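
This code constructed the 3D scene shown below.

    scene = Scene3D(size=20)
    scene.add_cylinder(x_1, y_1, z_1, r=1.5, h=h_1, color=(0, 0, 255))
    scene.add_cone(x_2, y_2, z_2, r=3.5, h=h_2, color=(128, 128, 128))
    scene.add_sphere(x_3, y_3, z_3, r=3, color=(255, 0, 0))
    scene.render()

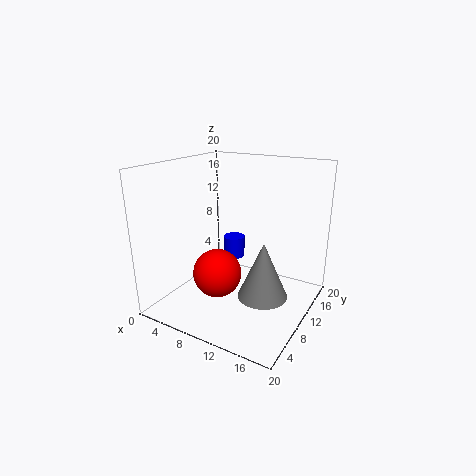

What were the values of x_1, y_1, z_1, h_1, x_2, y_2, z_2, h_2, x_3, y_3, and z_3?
x_1 = 8.5; y_1 = 11.5; z_1 = 6.5; h_1 = 3; x_2 = 14; y_2 = 10; z_2 = 2; h_2 = 8; x_3 = 10.5; y_3 = 4; z_3 = 7.5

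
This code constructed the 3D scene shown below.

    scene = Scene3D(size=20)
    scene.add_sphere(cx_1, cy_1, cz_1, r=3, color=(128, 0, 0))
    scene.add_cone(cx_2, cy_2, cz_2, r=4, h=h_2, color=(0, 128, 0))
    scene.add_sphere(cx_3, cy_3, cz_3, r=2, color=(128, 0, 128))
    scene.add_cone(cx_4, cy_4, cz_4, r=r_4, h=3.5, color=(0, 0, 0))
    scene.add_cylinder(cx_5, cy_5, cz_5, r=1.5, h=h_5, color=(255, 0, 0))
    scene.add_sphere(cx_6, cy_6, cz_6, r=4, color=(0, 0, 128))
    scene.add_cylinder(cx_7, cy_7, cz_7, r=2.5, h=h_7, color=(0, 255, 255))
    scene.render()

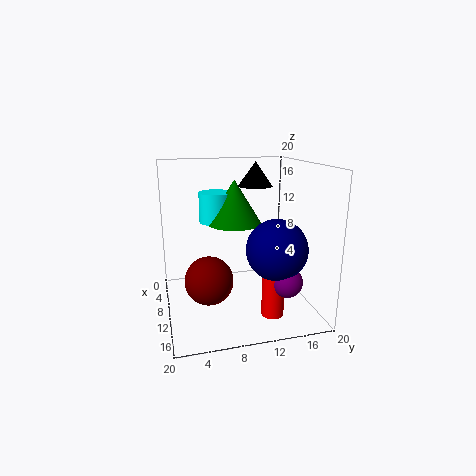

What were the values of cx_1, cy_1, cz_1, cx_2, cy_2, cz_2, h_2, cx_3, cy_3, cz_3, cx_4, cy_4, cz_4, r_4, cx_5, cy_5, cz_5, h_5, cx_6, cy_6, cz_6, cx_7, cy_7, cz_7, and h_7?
cx_1 = 15
cy_1 = 5
cz_1 = 6.5
cx_2 = 6
cy_2 = 10.5
cz_2 = 11
h_2 = 6.5
cx_3 = 16
cy_3 = 15
cz_3 = 5.5
cx_4 = 6.5
cy_4 = 13.5
cz_4 = 16.5
r_4 = 2.5
cx_5 = 15
cy_5 = 13.5
cz_5 = 0.5
h_5 = 8
cx_6 = 14.5
cy_6 = 14
cz_6 = 9.5
cx_7 = 4.5
cy_7 = 8
cz_7 = 11
h_7 = 4.5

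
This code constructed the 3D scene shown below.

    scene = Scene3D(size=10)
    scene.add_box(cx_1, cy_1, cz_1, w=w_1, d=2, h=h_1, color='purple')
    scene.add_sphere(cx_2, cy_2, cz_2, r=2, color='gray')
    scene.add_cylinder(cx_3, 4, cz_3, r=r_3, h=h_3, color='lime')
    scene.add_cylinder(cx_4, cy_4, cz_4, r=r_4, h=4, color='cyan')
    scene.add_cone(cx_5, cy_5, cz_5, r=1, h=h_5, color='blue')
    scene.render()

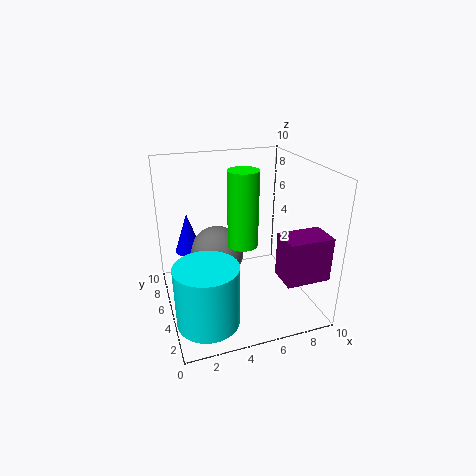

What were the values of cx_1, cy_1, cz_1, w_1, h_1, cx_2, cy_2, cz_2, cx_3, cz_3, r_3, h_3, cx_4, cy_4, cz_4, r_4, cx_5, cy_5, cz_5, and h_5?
cx_1 = 7, cy_1 = 1, cz_1 = 3, w_1 = 3, h_1 = 3, cx_2 = 4, cy_2 = 7, cz_2 = 3, cx_3 = 5, cz_3 = 5, r_3 = 1, h_3 = 5, cx_4 = 2, cy_4 = 2, cz_4 = 1, r_4 = 2, cx_5 = 2, cy_5 = 8, cz_5 = 3, h_5 = 3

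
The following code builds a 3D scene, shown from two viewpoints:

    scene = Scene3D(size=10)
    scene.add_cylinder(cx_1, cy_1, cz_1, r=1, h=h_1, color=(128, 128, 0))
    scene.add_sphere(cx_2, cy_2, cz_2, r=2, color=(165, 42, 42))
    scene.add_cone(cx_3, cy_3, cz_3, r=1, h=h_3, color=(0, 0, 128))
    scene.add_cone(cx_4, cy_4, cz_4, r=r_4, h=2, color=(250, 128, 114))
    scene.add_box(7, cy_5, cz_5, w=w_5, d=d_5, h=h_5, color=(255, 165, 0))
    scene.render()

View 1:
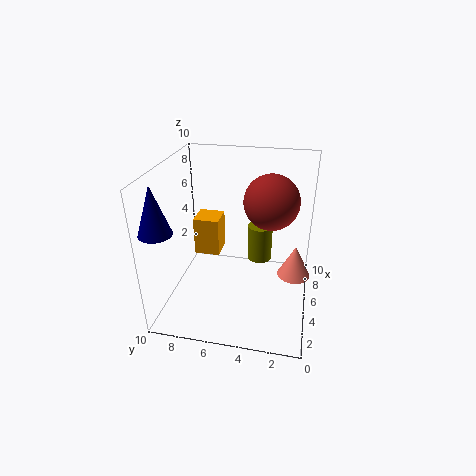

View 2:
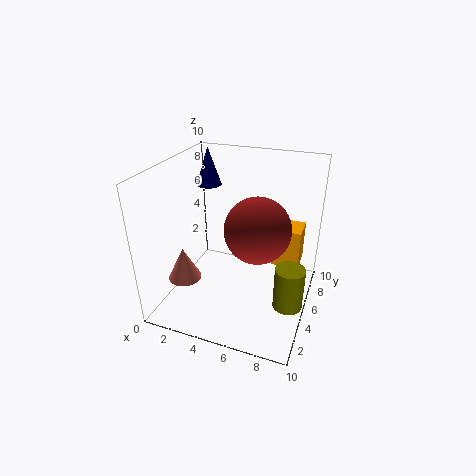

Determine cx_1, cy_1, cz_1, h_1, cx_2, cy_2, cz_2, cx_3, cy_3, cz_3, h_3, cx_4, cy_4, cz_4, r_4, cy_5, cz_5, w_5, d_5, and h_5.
cx_1 = 9
cy_1 = 4
cz_1 = 1
h_1 = 3
cx_2 = 7
cy_2 = 3
cz_2 = 7
cx_3 = 1
cy_3 = 9
cz_3 = 7
h_3 = 3
cx_4 = 3
cy_4 = 1
cz_4 = 4
r_4 = 1
cy_5 = 7
cz_5 = 2
w_5 = 2
d_5 = 2
h_5 = 3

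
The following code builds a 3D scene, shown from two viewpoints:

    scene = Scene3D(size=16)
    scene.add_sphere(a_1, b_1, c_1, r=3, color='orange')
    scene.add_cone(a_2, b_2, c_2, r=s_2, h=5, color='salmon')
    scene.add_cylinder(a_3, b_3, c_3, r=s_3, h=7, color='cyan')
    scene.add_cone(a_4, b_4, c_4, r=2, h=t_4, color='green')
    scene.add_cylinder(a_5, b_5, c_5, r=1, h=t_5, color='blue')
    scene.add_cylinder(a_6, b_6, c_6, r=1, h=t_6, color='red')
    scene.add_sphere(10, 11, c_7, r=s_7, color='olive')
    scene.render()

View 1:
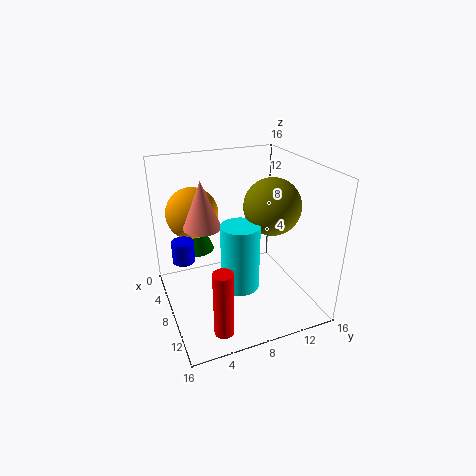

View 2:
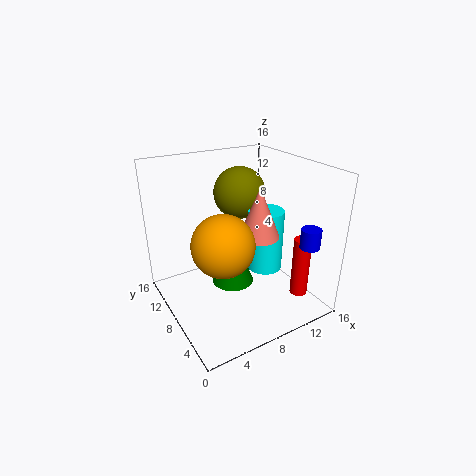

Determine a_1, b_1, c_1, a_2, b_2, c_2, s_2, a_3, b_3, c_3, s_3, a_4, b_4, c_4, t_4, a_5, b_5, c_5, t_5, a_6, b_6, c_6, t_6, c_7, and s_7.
a_1 = 4, b_1 = 4, c_1 = 10, a_2 = 8, b_2 = 4, c_2 = 10, s_2 = 2, a_3 = 11, b_3 = 7, c_3 = 4, s_3 = 2, a_4 = 5, b_4 = 4, c_4 = 6, t_4 = 5, a_5 = 12, b_5 = 1, c_5 = 9, t_5 = 2, a_6 = 14, b_6 = 4, c_6 = 1, t_6 = 7, c_7 = 12, s_7 = 3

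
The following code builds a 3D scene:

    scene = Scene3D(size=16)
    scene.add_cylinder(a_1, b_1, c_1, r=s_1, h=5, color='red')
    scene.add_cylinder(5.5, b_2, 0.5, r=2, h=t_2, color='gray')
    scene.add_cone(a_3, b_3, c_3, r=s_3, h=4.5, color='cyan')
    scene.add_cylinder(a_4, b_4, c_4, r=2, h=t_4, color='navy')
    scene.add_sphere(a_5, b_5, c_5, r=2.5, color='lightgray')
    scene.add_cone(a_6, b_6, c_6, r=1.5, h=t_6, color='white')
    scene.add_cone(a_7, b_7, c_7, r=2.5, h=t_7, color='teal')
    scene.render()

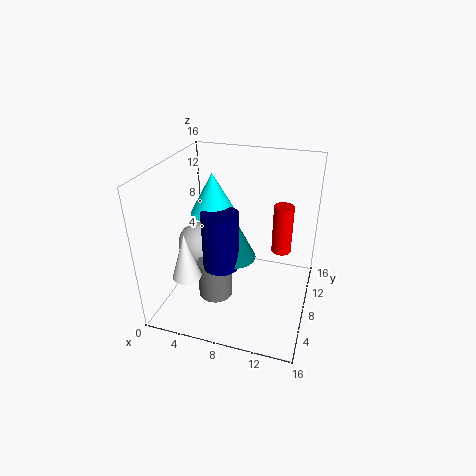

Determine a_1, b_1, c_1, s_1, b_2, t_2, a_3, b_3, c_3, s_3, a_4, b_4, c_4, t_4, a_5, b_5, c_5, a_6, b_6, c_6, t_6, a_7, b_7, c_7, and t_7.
a_1 = 13, b_1 = 7, c_1 = 8, s_1 = 1, b_2 = 7, t_2 = 4.5, a_3 = 5, b_3 = 8.5, c_3 = 10.5, s_3 = 2.5, a_4 = 6.5, b_4 = 6.5, c_4 = 5, t_4 = 6.5, a_5 = 2.5, b_5 = 9.5, c_5 = 5.5, a_6 = 4, b_6 = 3, c_6 = 5.5, t_6 = 5, a_7 = 7.5, b_7 = 8, c_7 = 5.5, t_7 = 5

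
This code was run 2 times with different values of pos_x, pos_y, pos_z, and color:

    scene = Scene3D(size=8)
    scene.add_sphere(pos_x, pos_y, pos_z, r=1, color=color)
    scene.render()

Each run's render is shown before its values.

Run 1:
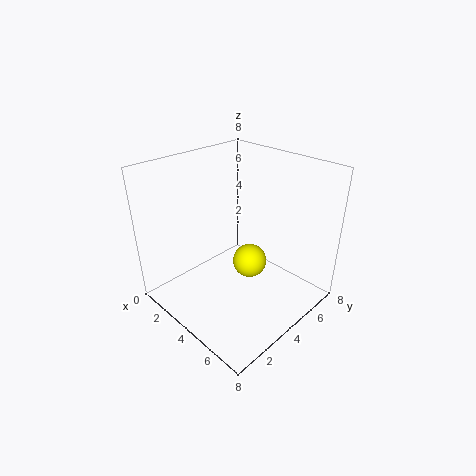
pos_x = 4; pos_y = 5; pos_z = 2; color = 'yellow'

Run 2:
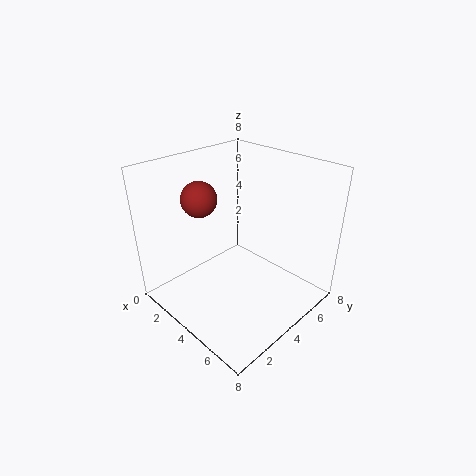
pos_x = 2; pos_y = 3; pos_z = 6; color = 'brown'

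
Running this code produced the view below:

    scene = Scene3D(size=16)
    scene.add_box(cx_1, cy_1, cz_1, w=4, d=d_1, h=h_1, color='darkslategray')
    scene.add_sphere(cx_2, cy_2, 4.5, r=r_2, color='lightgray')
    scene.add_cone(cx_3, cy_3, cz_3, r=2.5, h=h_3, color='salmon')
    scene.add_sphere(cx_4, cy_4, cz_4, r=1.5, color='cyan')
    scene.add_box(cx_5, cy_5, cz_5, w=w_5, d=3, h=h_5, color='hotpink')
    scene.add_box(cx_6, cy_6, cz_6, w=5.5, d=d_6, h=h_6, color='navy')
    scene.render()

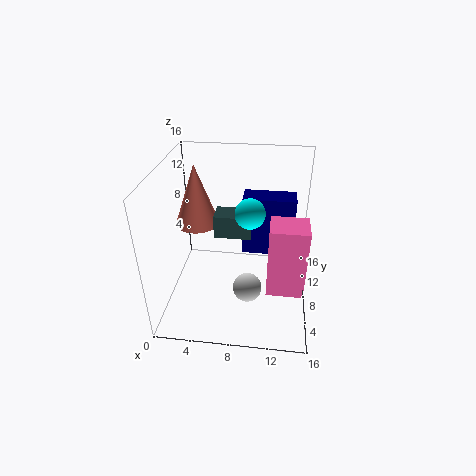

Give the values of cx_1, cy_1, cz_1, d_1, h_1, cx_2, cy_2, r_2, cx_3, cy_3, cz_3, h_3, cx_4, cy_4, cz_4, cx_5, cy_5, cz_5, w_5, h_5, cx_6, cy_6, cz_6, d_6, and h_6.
cx_1 = 5.5
cy_1 = 7
cz_1 = 8.5
d_1 = 2.5
h_1 = 2.5
cx_2 = 9.5
cy_2 = 4
r_2 = 1.5
cx_3 = 3
cy_3 = 10
cz_3 = 8.5
h_3 = 7
cx_4 = 9.5
cy_4 = 5.5
cz_4 = 12.5
cx_5 = 11.5
cy_5 = 1.5
cz_5 = 6
w_5 = 3.5
h_5 = 7
cx_6 = 8.5
cy_6 = 7.5
cz_6 = 6.5
d_6 = 2.5
h_6 = 6.5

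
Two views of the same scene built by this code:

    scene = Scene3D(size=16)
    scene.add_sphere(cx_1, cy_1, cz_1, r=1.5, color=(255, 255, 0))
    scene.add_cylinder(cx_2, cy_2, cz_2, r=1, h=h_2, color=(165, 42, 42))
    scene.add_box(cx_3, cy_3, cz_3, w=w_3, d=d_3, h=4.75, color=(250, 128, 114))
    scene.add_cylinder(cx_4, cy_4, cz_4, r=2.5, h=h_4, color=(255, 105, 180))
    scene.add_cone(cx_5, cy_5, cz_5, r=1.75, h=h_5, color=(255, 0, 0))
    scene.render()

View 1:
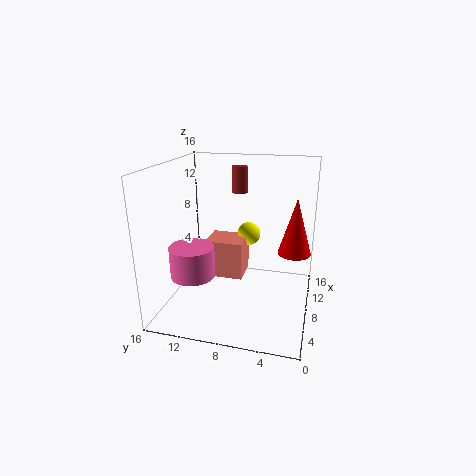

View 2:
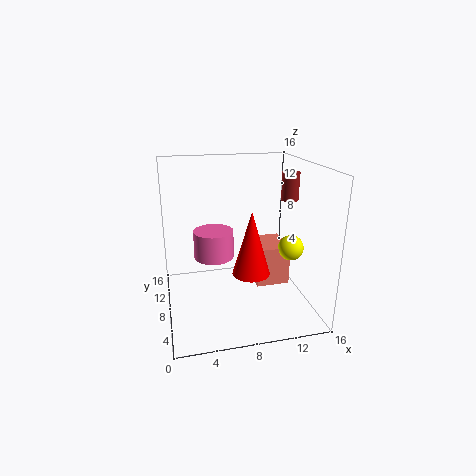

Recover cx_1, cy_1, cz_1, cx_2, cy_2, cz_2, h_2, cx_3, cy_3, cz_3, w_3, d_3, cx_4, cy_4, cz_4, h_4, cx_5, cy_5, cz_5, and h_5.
cx_1 = 14.5
cy_1 = 8.25
cz_1 = 6
cx_2 = 14.5
cy_2 = 9.5
cz_2 = 11.5
h_2 = 3.25
cx_3 = 10.5
cy_3 = 8.25
cz_3 = 1.25
w_3 = 4
d_3 = 4.75
cx_4 = 6
cy_4 = 12.75
cz_4 = 3.75
h_4 = 3.5
cx_5 = 7.75
cy_5 = 1.75
cz_5 = 7
h_5 = 6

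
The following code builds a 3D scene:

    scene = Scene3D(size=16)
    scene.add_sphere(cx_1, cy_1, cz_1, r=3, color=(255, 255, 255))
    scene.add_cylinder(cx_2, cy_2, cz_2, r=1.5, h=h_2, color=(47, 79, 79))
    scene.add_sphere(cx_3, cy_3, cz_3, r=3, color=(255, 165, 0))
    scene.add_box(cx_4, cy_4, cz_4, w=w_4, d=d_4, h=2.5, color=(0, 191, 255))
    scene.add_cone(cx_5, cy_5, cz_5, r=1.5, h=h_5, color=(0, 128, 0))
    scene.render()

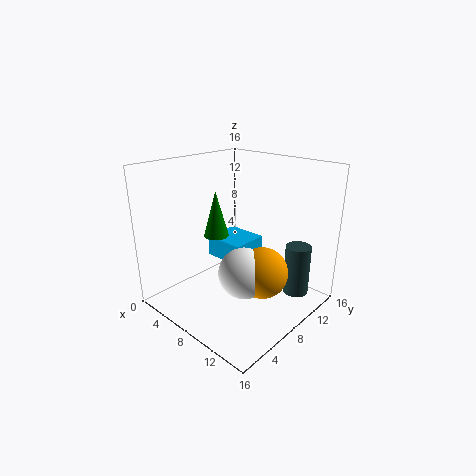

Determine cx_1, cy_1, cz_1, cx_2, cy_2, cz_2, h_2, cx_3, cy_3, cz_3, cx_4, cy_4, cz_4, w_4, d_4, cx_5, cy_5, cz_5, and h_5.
cx_1 = 8.5; cy_1 = 8.5; cz_1 = 3.5; cx_2 = 12.5; cy_2 = 13.5; cz_2 = 0.5; h_2 = 6; cx_3 = 10; cy_3 = 10; cz_3 = 3.5; cx_4 = 2.5; cy_4 = 8.5; cz_4 = 4; w_4 = 5; d_4 = 4.5; cx_5 = 4; cy_5 = 8.5; cz_5 = 7; h_5 = 5.5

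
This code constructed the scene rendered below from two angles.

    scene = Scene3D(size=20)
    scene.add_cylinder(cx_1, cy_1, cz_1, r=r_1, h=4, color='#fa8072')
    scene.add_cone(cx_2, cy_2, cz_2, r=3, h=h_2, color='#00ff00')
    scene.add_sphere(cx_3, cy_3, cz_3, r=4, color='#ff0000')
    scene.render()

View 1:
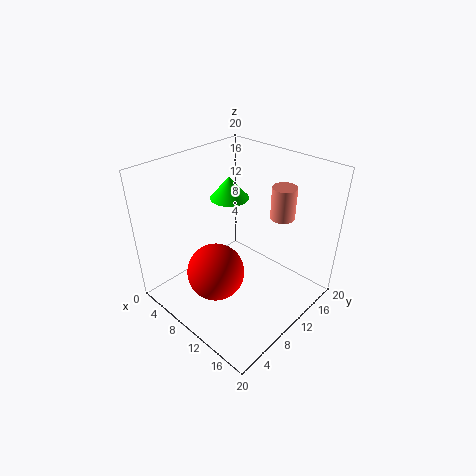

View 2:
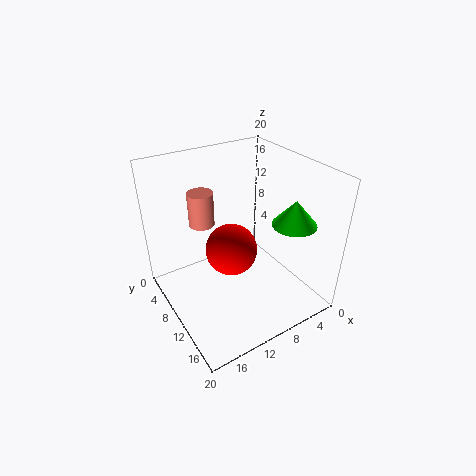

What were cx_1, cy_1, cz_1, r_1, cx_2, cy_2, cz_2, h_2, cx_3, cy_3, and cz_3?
cx_1 = 16
cy_1 = 11.5
cz_1 = 15
r_1 = 1.5
cx_2 = 4
cy_2 = 14.5
cz_2 = 12.5
h_2 = 3.5
cx_3 = 9
cy_3 = 6.5
cz_3 = 5.5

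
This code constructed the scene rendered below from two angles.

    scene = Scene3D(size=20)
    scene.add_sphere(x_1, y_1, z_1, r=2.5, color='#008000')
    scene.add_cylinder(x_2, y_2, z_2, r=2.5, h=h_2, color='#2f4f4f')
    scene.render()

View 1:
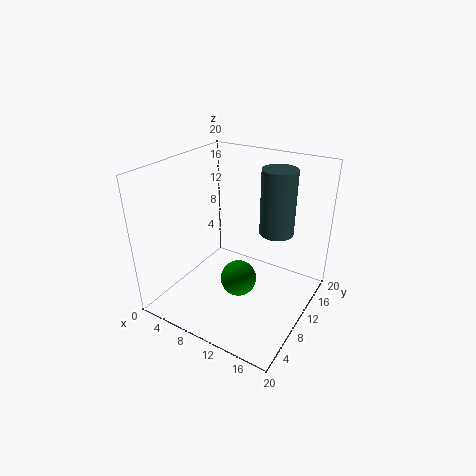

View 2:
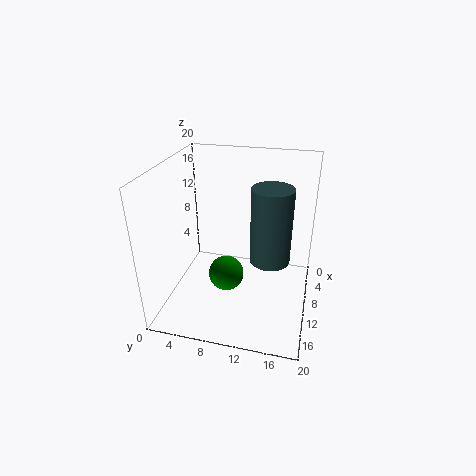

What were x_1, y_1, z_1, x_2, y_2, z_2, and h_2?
x_1 = 11
y_1 = 8.5
z_1 = 4.5
x_2 = 13.5
y_2 = 15
z_2 = 9.5
h_2 = 9.5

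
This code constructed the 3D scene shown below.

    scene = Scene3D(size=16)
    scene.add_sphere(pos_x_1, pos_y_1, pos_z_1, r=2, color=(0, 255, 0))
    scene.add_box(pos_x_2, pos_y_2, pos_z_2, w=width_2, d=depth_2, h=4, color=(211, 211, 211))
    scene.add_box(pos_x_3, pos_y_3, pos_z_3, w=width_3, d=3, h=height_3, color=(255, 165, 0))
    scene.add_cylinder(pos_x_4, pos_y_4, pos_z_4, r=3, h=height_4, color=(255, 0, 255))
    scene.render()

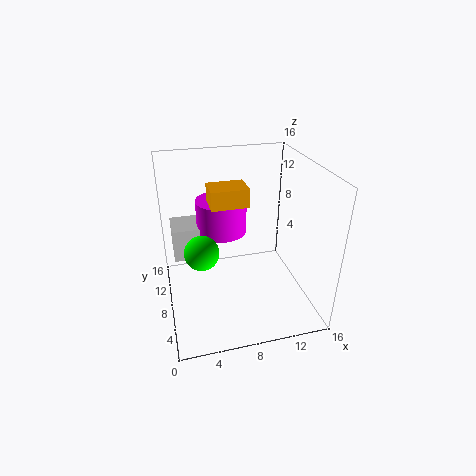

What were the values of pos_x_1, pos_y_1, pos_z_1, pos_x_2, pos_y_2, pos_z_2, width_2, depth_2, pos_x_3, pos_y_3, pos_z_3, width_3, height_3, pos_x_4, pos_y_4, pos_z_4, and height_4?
pos_x_1 = 4, pos_y_1 = 9, pos_z_1 = 6, pos_x_2 = 1, pos_y_2 = 11, pos_z_2 = 4, width_2 = 4, depth_2 = 4, pos_x_3 = 5, pos_y_3 = 7, pos_z_3 = 12, width_3 = 4, height_3 = 2, pos_x_4 = 7, pos_y_4 = 12, pos_z_4 = 7, height_4 = 4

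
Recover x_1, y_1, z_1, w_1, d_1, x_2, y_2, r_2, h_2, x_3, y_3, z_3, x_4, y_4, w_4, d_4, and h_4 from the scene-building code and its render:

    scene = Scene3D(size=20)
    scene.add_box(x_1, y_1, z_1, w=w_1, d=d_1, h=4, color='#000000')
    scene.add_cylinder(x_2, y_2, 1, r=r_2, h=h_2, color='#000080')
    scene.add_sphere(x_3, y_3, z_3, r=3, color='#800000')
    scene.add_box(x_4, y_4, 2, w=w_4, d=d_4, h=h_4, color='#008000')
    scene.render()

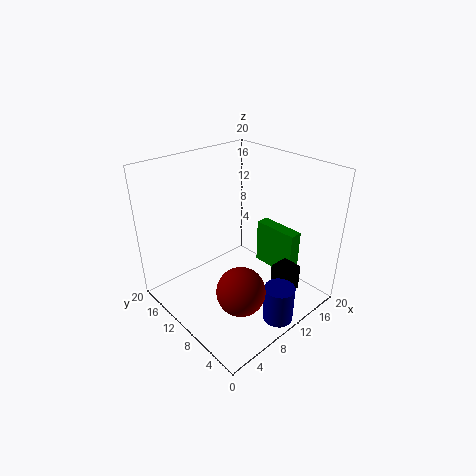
x_1 = 14
y_1 = 4
z_1 = 1
w_1 = 3
d_1 = 3
x_2 = 10
y_2 = 2
r_2 = 2
h_2 = 5
x_3 = 5
y_3 = 4
z_3 = 7
x_4 = 17
y_4 = 6
w_4 = 2
d_4 = 7
h_4 = 7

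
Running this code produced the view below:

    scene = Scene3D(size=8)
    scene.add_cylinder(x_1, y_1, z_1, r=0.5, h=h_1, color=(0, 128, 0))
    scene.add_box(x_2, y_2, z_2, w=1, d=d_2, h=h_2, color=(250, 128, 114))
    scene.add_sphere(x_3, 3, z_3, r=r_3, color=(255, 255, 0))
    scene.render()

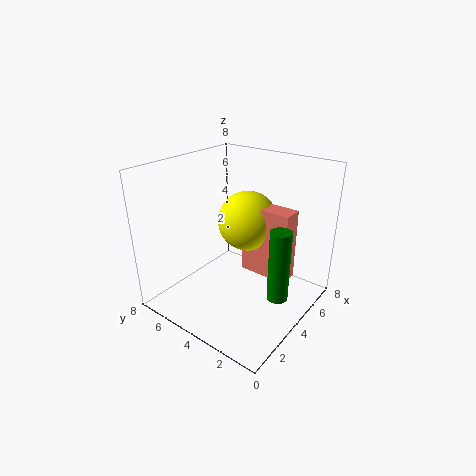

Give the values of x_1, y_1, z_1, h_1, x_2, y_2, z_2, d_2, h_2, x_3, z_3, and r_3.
x_1 = 2.5; y_1 = 0.5; z_1 = 2.5; h_1 = 3.5; x_2 = 3; y_2 = 0.5; z_2 = 3; d_2 = 2.5; h_2 = 3.5; x_3 = 3.5; z_3 = 5.5; r_3 = 1.5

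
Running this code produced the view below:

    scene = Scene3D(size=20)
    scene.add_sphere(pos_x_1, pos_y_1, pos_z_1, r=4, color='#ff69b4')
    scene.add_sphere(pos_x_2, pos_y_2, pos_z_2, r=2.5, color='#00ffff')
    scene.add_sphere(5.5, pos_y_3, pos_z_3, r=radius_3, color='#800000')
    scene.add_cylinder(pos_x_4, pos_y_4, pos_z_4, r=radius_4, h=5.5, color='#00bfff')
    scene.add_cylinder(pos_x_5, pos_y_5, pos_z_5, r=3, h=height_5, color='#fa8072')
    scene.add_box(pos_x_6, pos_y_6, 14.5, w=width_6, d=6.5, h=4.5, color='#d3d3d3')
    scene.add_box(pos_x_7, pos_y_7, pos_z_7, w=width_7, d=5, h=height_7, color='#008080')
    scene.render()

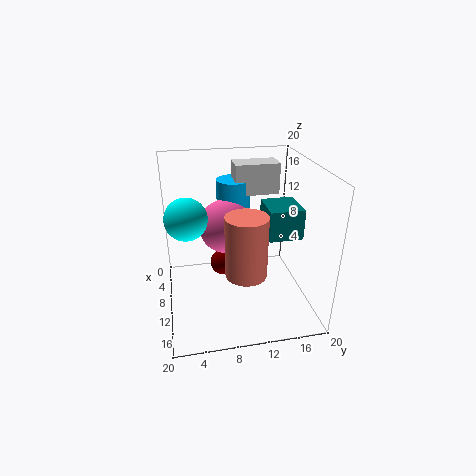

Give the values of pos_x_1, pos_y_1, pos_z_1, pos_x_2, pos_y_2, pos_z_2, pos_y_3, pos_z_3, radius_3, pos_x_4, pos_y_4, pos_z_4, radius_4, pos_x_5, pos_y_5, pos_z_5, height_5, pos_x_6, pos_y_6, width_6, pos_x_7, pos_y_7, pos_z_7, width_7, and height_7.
pos_x_1 = 6
pos_y_1 = 9
pos_z_1 = 10
pos_x_2 = 14.5
pos_y_2 = 3
pos_z_2 = 15.5
pos_y_3 = 8.5
pos_z_3 = 3.5
radius_3 = 2
pos_x_4 = 4
pos_y_4 = 10.5
pos_z_4 = 11
radius_4 = 2.5
pos_x_5 = 11
pos_y_5 = 11
pos_z_5 = 4.5
height_5 = 9
pos_x_6 = 2.5
pos_y_6 = 10.5
width_6 = 3.5
pos_x_7 = 5
pos_y_7 = 14.5
pos_z_7 = 9
width_7 = 5.5
height_7 = 4.5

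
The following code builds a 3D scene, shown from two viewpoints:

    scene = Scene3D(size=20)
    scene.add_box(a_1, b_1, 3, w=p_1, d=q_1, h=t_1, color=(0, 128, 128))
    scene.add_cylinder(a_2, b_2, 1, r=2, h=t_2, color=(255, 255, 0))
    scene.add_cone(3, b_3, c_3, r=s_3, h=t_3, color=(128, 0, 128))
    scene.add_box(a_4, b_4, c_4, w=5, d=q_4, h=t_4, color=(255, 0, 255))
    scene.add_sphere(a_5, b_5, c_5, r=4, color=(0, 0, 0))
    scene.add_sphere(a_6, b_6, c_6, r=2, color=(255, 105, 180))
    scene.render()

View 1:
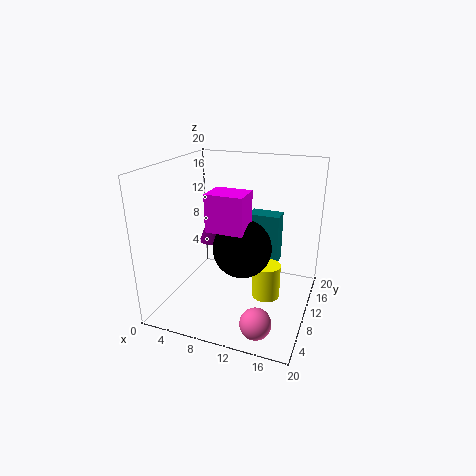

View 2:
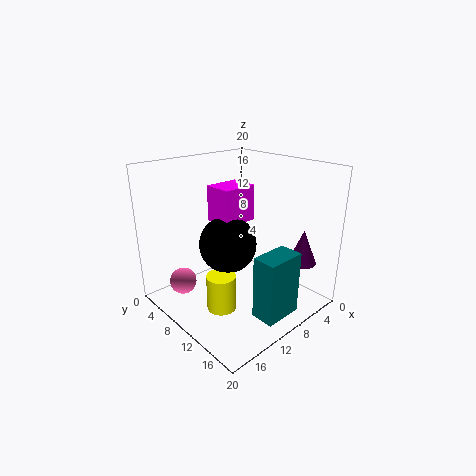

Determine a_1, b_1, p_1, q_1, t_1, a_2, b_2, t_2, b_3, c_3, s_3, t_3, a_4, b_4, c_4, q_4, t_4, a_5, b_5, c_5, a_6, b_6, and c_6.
a_1 = 9; b_1 = 17; p_1 = 5; q_1 = 3; t_1 = 8; a_2 = 14; b_2 = 11; t_2 = 5; b_3 = 16; c_3 = 6; s_3 = 2; t_3 = 5; a_4 = 7; b_4 = 6; c_4 = 12; q_4 = 4; t_4 = 5; a_5 = 11; b_5 = 9; c_5 = 9; a_6 = 15; b_6 = 3; c_6 = 2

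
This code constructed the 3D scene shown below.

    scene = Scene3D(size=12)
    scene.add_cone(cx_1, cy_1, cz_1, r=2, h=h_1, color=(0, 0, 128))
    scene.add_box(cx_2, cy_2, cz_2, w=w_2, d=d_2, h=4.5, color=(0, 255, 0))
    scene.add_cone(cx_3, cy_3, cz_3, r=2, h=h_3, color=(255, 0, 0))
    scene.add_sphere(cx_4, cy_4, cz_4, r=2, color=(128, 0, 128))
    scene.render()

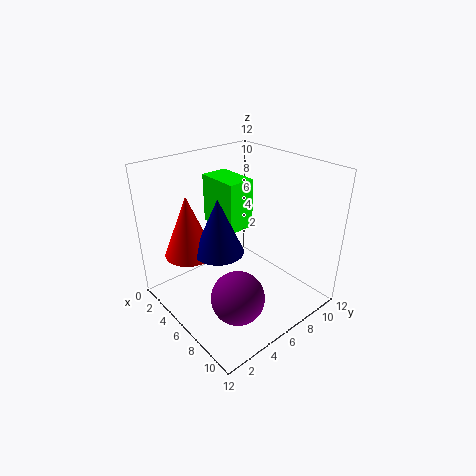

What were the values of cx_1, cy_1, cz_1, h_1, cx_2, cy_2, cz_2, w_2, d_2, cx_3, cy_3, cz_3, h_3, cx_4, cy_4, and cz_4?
cx_1 = 6
cy_1 = 4
cz_1 = 5.5
h_1 = 4.5
cx_2 = 0.5
cy_2 = 6.5
cz_2 = 5.5
w_2 = 4
d_2 = 2.5
cx_3 = 4
cy_3 = 2.5
cz_3 = 5
h_3 = 5
cx_4 = 9.5
cy_4 = 3
cz_4 = 3.5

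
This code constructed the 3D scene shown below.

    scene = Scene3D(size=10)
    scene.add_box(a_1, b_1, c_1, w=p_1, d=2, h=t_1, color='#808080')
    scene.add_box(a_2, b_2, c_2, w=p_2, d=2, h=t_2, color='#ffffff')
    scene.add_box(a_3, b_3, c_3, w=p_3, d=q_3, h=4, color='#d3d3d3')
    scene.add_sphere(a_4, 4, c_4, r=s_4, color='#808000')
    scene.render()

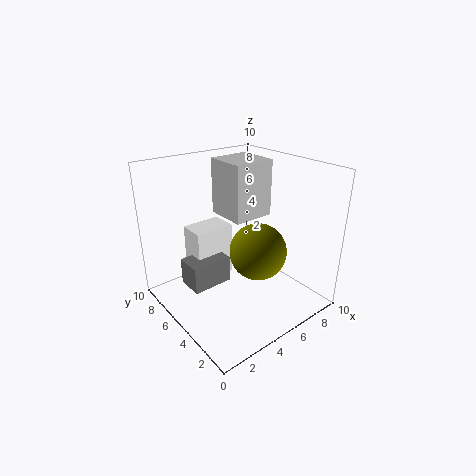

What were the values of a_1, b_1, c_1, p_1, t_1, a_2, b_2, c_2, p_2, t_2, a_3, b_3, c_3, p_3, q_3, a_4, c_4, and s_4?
a_1 = 2, b_1 = 6, c_1 = 1, p_1 = 3, t_1 = 2, a_2 = 3, b_2 = 7, c_2 = 1, p_2 = 3, t_2 = 4, a_3 = 5, b_3 = 5, c_3 = 6, p_3 = 3, q_3 = 3, a_4 = 6, c_4 = 4, s_4 = 2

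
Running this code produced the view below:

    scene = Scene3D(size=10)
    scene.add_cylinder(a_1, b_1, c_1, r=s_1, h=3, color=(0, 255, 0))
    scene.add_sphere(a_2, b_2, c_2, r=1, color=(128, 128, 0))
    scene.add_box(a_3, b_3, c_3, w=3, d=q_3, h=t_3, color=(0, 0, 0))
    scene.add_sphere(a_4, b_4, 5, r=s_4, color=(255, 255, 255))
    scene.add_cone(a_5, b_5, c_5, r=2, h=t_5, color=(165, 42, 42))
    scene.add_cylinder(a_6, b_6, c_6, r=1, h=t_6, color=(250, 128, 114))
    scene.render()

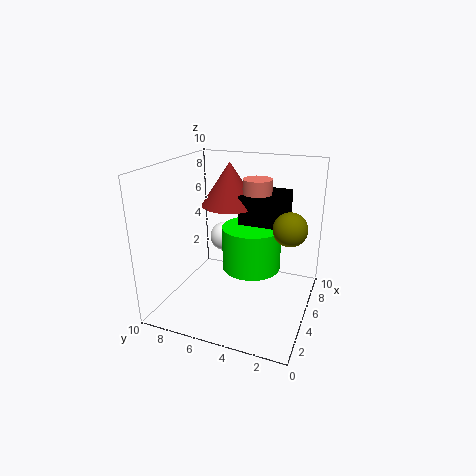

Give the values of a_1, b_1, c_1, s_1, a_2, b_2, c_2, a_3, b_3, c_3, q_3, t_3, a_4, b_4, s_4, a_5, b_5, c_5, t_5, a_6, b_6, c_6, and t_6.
a_1 = 5
b_1 = 4
c_1 = 3
s_1 = 2
a_2 = 3
b_2 = 1
c_2 = 7
a_3 = 5
b_3 = 2
c_3 = 6
q_3 = 3
t_3 = 2
a_4 = 5
b_4 = 6
s_4 = 1
a_5 = 6
b_5 = 6
c_5 = 7
t_5 = 3
a_6 = 6
b_6 = 4
c_6 = 6
t_6 = 3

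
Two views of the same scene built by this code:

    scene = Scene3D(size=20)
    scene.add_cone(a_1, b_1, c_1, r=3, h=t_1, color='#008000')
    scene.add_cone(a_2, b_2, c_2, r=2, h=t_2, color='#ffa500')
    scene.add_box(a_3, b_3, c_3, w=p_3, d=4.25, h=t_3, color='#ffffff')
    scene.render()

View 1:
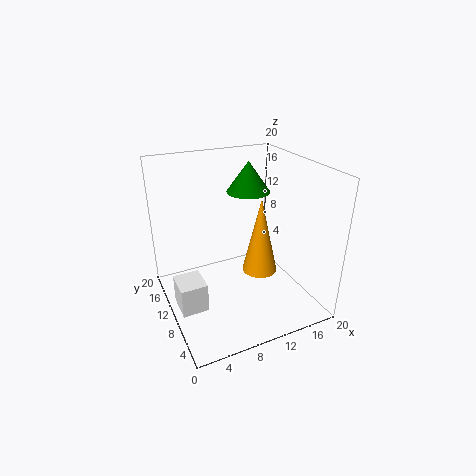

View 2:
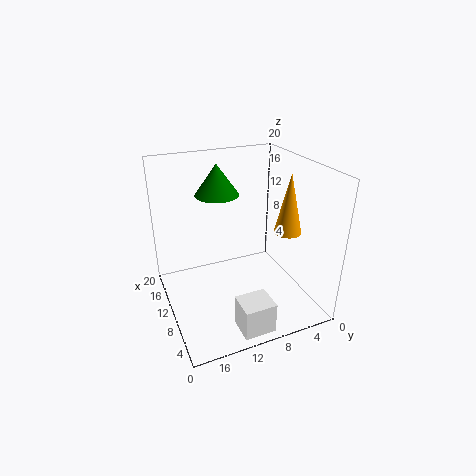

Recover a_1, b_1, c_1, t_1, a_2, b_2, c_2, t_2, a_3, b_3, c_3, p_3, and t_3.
a_1 = 12.5, b_1 = 12, c_1 = 15.75, t_1 = 4.25, a_2 = 9.25, b_2 = 2.5, c_2 = 9.75, t_2 = 8.75, a_3 = 1, b_3 = 8.5, c_3 = 0.25, p_3 = 3.75, t_3 = 4.25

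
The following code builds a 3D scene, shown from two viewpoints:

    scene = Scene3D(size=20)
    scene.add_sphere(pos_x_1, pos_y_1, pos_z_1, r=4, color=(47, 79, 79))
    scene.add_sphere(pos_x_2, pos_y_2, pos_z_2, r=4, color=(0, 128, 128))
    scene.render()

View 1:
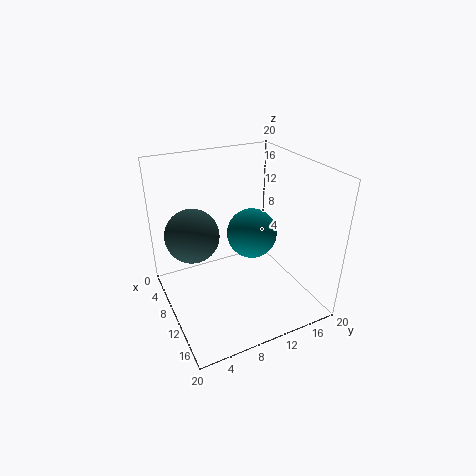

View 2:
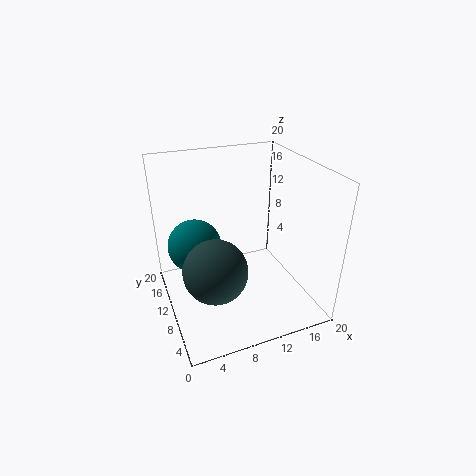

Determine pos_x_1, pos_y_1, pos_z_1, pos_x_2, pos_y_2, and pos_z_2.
pos_x_1 = 5, pos_y_1 = 5, pos_z_1 = 9, pos_x_2 = 5, pos_y_2 = 15, pos_z_2 = 7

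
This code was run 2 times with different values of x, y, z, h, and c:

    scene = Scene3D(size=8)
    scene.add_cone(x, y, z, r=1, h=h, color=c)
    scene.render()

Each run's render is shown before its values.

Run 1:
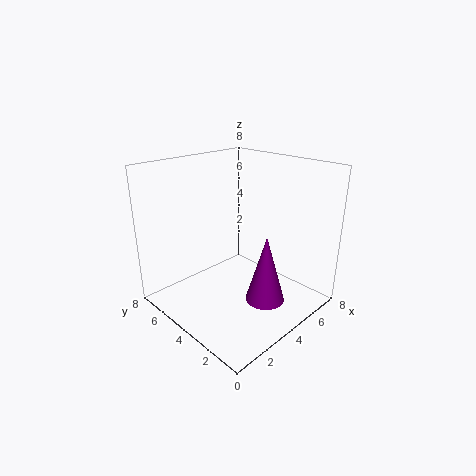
x = 3.5; y = 1.5; z = 1.5; h = 3.5; c = 'purple'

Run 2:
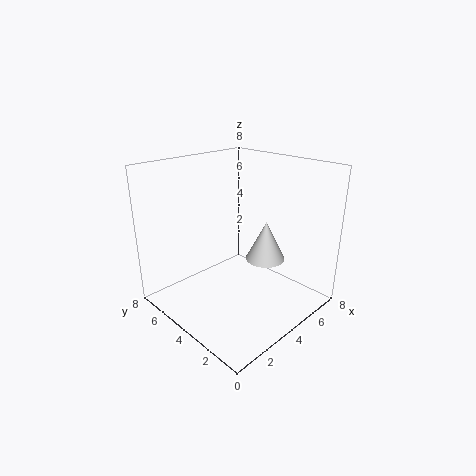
x = 4; y = 2; z = 3.5; h = 2; c = 'lightgray'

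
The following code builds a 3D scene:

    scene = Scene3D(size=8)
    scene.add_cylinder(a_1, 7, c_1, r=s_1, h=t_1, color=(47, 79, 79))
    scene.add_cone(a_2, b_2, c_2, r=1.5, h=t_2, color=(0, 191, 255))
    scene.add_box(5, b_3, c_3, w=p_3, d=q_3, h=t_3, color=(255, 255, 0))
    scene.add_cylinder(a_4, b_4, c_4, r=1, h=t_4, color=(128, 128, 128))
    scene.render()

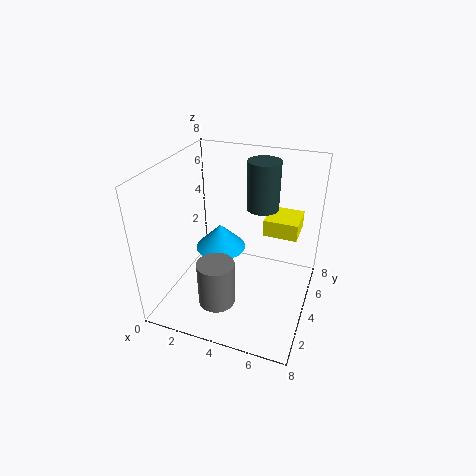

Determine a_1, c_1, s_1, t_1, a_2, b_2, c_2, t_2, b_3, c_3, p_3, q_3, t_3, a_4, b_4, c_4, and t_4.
a_1 = 4.5, c_1 = 4.5, s_1 = 1, t_1 = 3, a_2 = 2.5, b_2 = 5, c_2 = 2.5, t_2 = 1.5, b_3 = 5.5, c_3 = 3.5, p_3 = 2, q_3 = 2, t_3 = 1, a_4 = 3.5, b_4 = 2, c_4 = 1, t_4 = 2.5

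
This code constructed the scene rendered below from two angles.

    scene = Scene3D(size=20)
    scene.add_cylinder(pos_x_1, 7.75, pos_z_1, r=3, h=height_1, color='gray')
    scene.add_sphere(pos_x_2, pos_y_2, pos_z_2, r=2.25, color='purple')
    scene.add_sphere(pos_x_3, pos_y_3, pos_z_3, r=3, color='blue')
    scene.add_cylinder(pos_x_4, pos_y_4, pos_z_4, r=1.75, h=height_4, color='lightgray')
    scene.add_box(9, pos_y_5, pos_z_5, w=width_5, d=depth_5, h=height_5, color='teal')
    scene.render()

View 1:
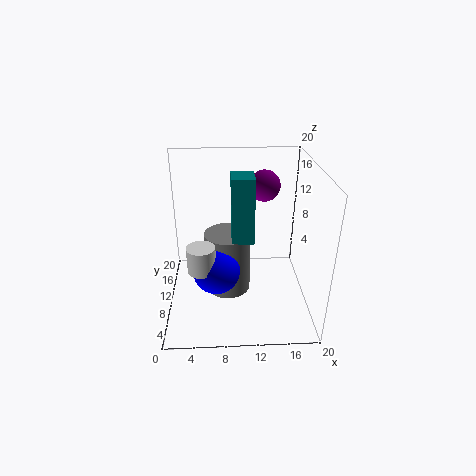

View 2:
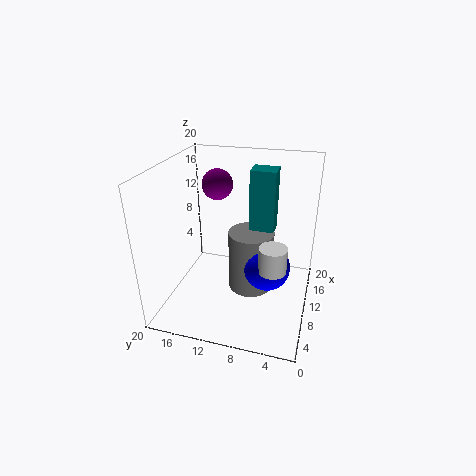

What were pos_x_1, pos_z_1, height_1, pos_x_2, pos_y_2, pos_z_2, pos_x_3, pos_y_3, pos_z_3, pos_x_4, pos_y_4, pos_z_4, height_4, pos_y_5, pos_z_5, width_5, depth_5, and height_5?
pos_x_1 = 8.5
pos_z_1 = 3.75
height_1 = 8.25
pos_x_2 = 14
pos_y_2 = 14.25
pos_z_2 = 16
pos_x_3 = 7
pos_y_3 = 5.25
pos_z_3 = 8
pos_x_4 = 5.25
pos_y_4 = 4.25
pos_z_4 = 8.75
height_4 = 3.25
pos_y_5 = 5
pos_z_5 = 11.75
width_5 = 2.75
depth_5 = 3.25
height_5 = 8.25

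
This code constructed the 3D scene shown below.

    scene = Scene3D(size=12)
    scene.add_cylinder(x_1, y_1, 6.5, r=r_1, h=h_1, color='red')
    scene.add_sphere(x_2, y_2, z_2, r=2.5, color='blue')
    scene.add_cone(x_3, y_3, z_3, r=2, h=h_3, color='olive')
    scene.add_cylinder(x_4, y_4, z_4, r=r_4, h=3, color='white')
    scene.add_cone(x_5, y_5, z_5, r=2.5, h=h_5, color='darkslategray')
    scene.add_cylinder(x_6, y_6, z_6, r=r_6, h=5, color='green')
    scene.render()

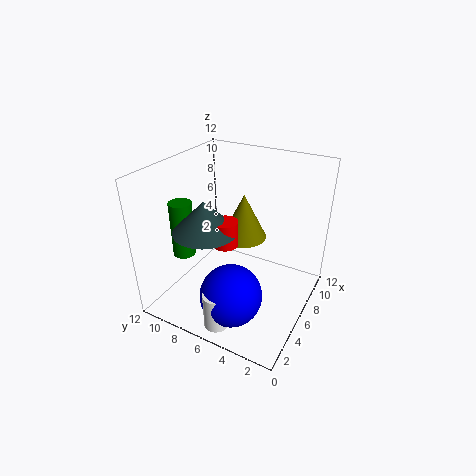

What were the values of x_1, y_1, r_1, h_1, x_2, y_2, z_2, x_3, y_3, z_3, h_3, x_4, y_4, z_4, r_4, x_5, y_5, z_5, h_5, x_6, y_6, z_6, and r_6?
x_1 = 4; y_1 = 6; r_1 = 1; h_1 = 2; x_2 = 3; y_2 = 5; z_2 = 2.5; x_3 = 8; y_3 = 6.5; z_3 = 5; h_3 = 4; x_4 = 1.5; y_4 = 5.5; z_4 = 0.5; r_4 = 1; x_5 = 3.5; y_5 = 7.5; z_5 = 7.5; h_5 = 2.5; x_6 = 5; y_6 = 11; z_6 = 3.5; r_6 = 1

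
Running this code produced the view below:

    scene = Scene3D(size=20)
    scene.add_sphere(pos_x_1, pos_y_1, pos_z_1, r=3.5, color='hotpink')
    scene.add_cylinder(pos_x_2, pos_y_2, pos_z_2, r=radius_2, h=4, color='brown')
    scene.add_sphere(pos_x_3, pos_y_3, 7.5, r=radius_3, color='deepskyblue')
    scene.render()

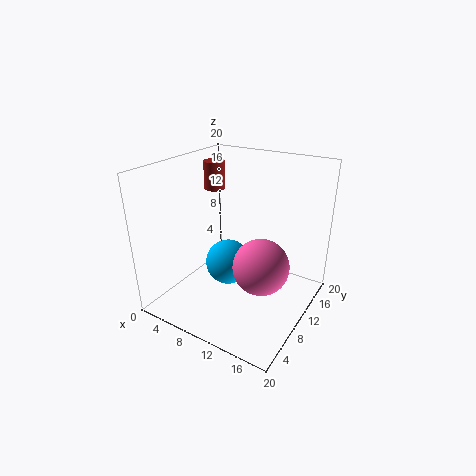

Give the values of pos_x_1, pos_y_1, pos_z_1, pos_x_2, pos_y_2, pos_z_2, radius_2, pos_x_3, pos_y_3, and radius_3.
pos_x_1 = 15.5; pos_y_1 = 6.5; pos_z_1 = 9; pos_x_2 = 4.5; pos_y_2 = 12.5; pos_z_2 = 15.5; radius_2 = 1.5; pos_x_3 = 10; pos_y_3 = 7.5; radius_3 = 3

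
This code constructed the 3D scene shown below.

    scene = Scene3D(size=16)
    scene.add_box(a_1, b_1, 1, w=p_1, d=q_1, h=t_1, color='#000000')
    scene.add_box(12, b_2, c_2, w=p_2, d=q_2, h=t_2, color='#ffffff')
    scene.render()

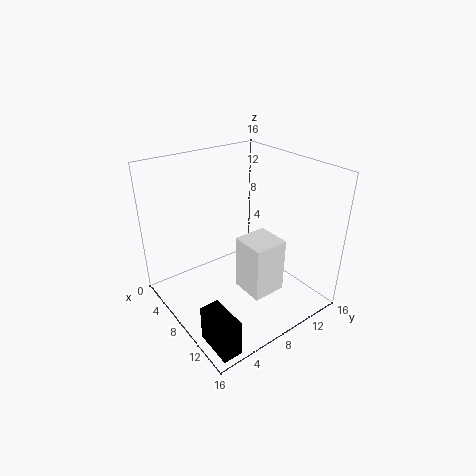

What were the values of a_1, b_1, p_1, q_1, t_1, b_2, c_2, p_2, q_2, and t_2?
a_1 = 12; b_1 = 0.5; p_1 = 4; q_1 = 2; t_1 = 3.75; b_2 = 4.75; c_2 = 5.75; p_2 = 3.25; q_2 = 3.25; t_2 = 5.25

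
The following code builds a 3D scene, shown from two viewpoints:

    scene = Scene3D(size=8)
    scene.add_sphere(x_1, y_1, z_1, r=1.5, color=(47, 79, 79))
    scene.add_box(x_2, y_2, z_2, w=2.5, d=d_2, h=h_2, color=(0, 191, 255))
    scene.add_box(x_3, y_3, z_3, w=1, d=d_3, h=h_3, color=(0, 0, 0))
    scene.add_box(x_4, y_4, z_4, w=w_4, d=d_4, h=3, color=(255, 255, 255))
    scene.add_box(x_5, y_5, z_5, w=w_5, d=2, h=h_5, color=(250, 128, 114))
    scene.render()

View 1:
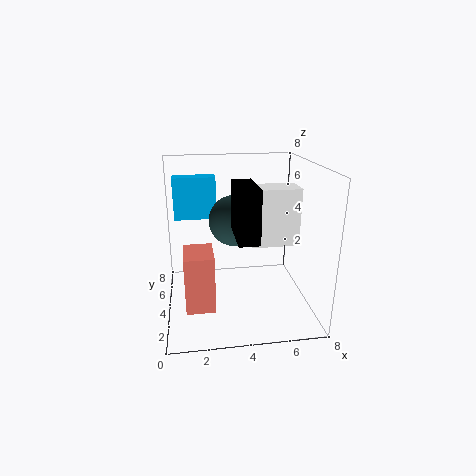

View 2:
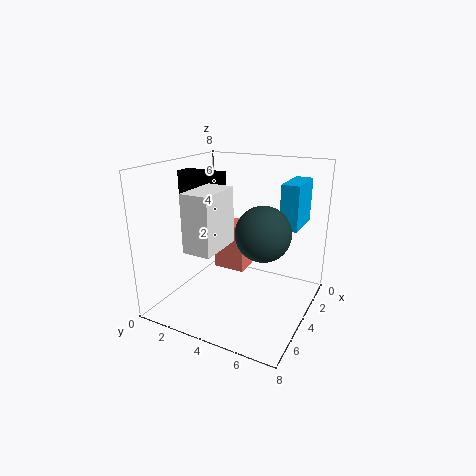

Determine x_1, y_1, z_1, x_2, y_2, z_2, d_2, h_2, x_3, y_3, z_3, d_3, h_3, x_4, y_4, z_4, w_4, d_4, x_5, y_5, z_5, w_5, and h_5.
x_1 = 4
y_1 = 5.5
z_1 = 4.5
x_2 = 0.5
y_2 = 6
z_2 = 4.5
d_2 = 1
h_2 = 2.5
x_3 = 3.5
y_3 = 0.5
z_3 = 5
d_3 = 2.5
h_3 = 2.5
x_4 = 4.5
y_4 = 2.5
z_4 = 4
w_4 = 2.5
d_4 = 1.5
x_5 = 1
y_5 = 1.5
z_5 = 1
w_5 = 1.5
h_5 = 3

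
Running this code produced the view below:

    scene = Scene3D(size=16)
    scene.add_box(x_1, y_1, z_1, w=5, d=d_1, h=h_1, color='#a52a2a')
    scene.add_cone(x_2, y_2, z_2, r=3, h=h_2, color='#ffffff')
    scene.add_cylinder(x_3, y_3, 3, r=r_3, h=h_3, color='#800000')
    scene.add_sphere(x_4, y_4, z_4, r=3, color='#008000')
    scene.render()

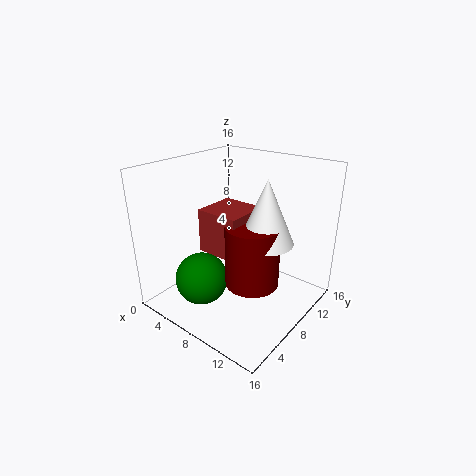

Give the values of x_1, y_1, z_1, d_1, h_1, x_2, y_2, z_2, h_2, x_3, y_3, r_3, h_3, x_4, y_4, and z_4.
x_1 = 4, y_1 = 6, z_1 = 6, d_1 = 5, h_1 = 5, x_2 = 11, y_2 = 9, z_2 = 8, h_2 = 7, x_3 = 10, y_3 = 8, r_3 = 3, h_3 = 7, x_4 = 5, y_4 = 5, z_4 = 3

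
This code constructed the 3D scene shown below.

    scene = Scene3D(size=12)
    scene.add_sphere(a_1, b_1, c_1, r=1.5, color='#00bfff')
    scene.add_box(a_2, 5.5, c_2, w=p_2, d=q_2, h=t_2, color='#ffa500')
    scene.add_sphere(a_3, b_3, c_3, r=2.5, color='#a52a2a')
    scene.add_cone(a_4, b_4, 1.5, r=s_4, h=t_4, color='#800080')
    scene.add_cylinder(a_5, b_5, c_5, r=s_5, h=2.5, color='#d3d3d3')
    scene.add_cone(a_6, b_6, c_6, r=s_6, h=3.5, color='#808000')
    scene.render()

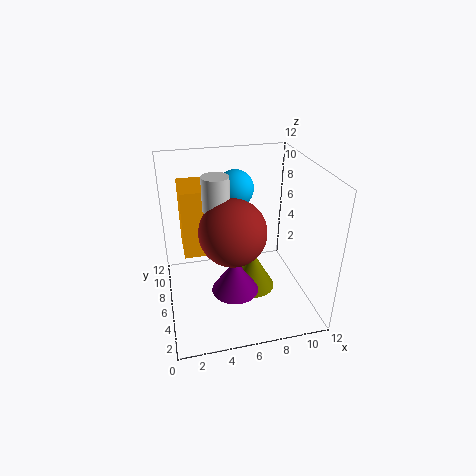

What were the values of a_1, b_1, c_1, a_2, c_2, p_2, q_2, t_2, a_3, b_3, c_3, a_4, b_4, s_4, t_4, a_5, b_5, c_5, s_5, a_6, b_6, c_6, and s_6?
a_1 = 6, b_1 = 7, c_1 = 10, a_2 = 1.5, c_2 = 5, p_2 = 2, q_2 = 3.5, t_2 = 5.5, a_3 = 5, b_3 = 3.5, c_3 = 8, a_4 = 5.5, b_4 = 5, s_4 = 2, t_4 = 3, a_5 = 4, b_5 = 4.5, c_5 = 9.5, s_5 = 1, a_6 = 7.5, b_6 = 6.5, c_6 = 0.5, s_6 = 2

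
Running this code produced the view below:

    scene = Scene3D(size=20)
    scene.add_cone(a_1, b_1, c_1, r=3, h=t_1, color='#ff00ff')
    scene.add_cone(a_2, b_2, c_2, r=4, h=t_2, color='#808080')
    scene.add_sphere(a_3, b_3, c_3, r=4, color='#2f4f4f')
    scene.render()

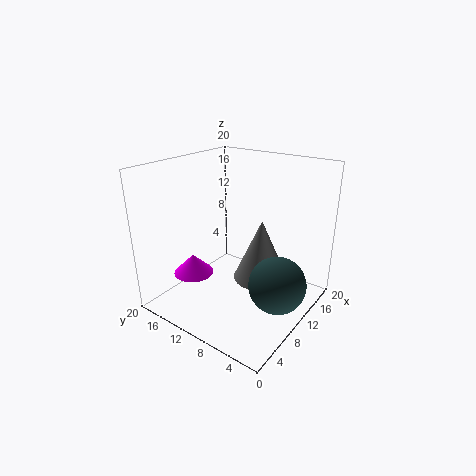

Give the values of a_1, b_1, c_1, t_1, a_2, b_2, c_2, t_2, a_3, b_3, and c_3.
a_1 = 8
b_1 = 17
c_1 = 3
t_1 = 3
a_2 = 13
b_2 = 8
c_2 = 3
t_2 = 9
a_3 = 11
b_3 = 4
c_3 = 4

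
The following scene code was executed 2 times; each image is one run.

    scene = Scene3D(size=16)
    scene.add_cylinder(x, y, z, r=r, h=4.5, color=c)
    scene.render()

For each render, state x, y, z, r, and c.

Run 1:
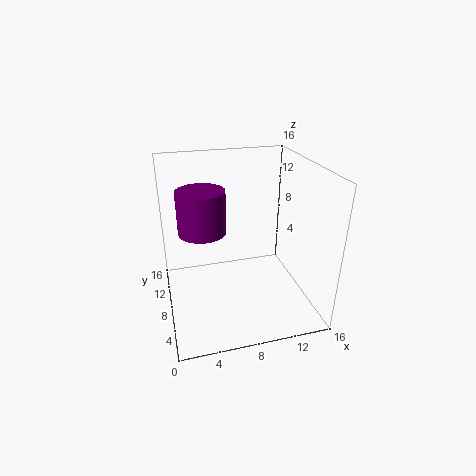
x = 4; y = 7.5; z = 9.5; r = 2.5; c = 'purple'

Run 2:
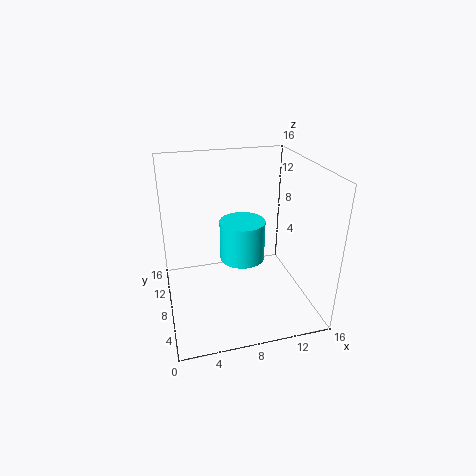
x = 8.5; y = 8; z = 5.5; r = 2.5; c = 'cyan'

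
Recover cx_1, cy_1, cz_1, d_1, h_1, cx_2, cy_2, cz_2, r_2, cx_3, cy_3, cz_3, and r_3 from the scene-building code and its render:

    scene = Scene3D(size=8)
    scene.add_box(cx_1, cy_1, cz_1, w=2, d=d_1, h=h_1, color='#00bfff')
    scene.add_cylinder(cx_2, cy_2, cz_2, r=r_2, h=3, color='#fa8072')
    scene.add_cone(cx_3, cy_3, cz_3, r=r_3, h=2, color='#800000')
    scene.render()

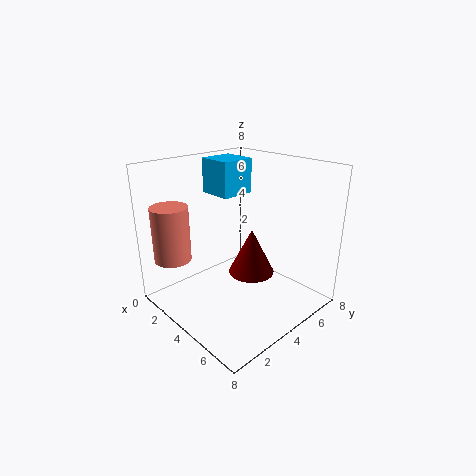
cx_1 = 1, cy_1 = 4, cz_1 = 6, d_1 = 2, h_1 = 2, cx_2 = 2, cy_2 = 1, cz_2 = 3, r_2 = 1, cx_3 = 7, cy_3 = 2, cz_3 = 4, r_3 = 1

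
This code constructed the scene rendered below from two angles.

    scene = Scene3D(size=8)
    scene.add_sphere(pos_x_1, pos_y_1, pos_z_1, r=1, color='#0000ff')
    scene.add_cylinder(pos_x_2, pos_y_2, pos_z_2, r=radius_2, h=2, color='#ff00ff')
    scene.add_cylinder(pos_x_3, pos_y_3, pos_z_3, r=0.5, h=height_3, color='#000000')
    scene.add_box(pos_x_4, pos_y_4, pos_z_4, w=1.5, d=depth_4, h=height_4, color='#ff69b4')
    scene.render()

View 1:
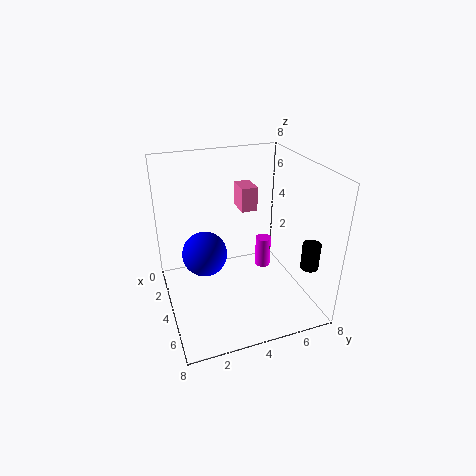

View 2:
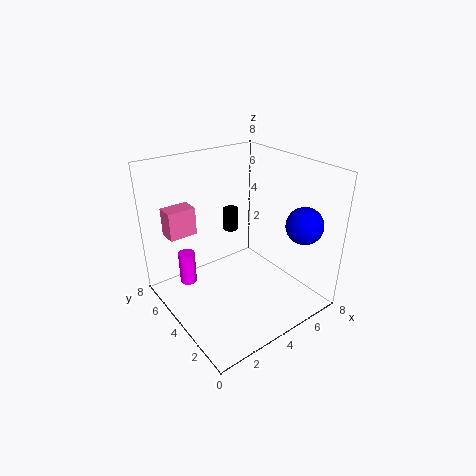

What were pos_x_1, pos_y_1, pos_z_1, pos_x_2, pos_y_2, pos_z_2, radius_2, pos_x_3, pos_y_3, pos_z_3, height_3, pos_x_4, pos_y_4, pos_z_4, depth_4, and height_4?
pos_x_1 = 6.5; pos_y_1 = 1.5; pos_z_1 = 5; pos_x_2 = 2; pos_y_2 = 6.5; pos_z_2 = 0.5; radius_2 = 0.5; pos_x_3 = 6; pos_y_3 = 7.5; pos_z_3 = 2.5; height_3 = 1.5; pos_x_4 = 0.5; pos_y_4 = 5; pos_z_4 = 4.5; depth_4 = 1; height_4 = 1.5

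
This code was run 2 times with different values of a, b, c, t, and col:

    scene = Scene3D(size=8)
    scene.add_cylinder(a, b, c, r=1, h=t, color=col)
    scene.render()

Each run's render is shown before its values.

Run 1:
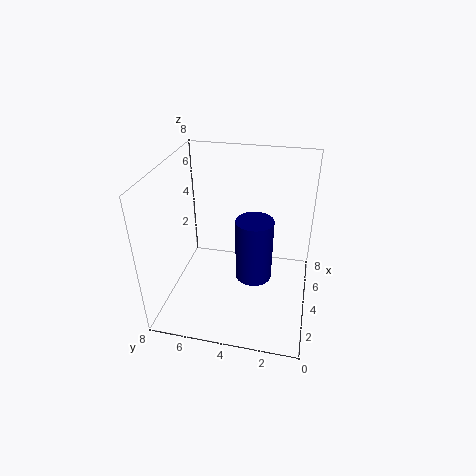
a = 3.5
b = 3
c = 2
t = 3.5
col = 'navy'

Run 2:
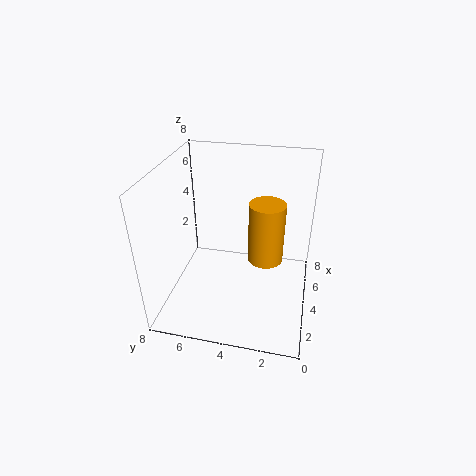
a = 4.5
b = 2.5
c = 2.5
t = 3.5
col = 'orange'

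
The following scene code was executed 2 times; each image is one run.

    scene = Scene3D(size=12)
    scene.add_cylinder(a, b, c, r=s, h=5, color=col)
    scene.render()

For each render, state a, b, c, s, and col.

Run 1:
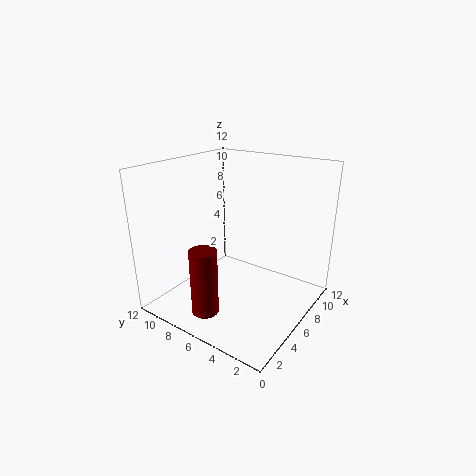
a = 1, b = 5.5, c = 2, s = 1, col = 'maroon'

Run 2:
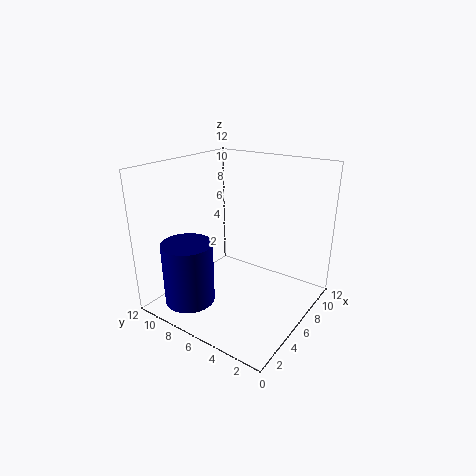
a = 2, b = 8, c = 1.5, s = 2, col = 'navy'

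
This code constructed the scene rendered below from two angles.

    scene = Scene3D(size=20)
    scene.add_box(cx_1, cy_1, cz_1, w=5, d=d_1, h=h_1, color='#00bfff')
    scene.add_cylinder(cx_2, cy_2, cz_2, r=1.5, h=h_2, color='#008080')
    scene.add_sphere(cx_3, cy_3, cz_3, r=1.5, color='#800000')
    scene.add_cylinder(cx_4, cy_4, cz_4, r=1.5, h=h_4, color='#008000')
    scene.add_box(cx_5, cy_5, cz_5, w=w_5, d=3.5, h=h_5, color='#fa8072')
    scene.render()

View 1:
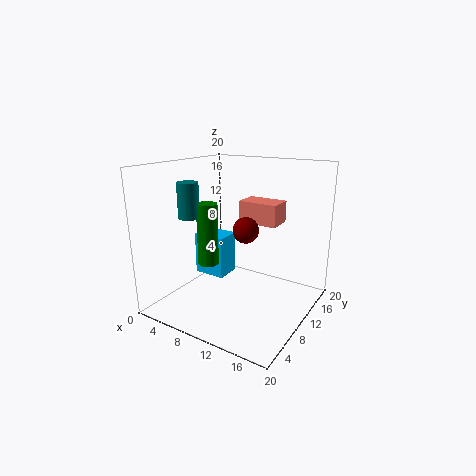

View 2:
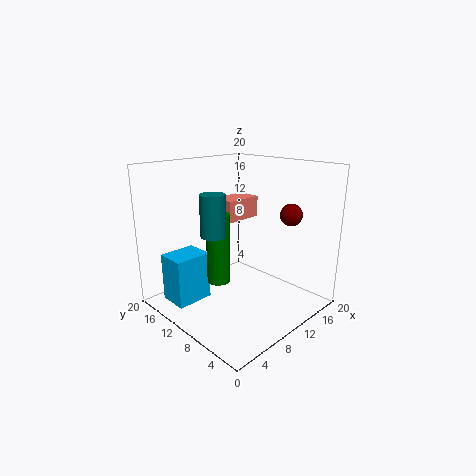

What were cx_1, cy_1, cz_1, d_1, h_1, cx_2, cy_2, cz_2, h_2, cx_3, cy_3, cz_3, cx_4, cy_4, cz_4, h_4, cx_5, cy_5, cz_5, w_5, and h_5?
cx_1 = 1; cy_1 = 11.5; cz_1 = 2; d_1 = 4; h_1 = 6.5; cx_2 = 3.5; cy_2 = 7.5; cz_2 = 12.5; h_2 = 5; cx_3 = 14.5; cy_3 = 4.5; cz_3 = 13.5; cx_4 = 5.5; cy_4 = 9; cz_4 = 5.5; h_4 = 9; cx_5 = 9.5; cy_5 = 11; cz_5 = 12; w_5 = 5.5; h_5 = 3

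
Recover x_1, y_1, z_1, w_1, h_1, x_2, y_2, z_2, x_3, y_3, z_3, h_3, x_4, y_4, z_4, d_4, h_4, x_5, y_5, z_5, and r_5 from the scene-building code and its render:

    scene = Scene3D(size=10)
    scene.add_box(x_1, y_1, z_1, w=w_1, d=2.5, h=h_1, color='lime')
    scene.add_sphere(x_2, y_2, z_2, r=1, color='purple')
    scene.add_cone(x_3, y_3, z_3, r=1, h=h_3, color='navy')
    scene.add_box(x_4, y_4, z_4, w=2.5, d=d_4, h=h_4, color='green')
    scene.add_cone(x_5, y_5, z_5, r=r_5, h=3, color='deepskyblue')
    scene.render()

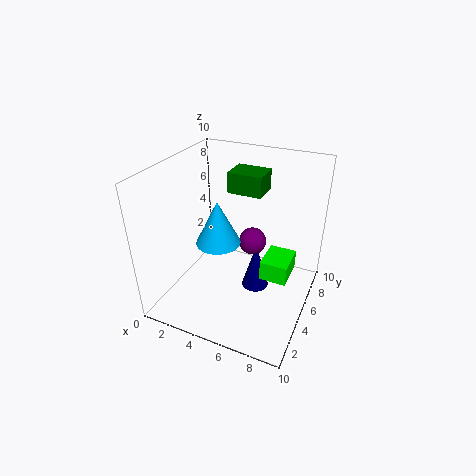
x_1 = 6.5; y_1 = 5.5; z_1 = 1.5; w_1 = 2; h_1 = 1.5; x_2 = 5.5; y_2 = 6.5; z_2 = 4; x_3 = 6; y_3 = 6; z_3 = 0.5; h_3 = 3.5; x_4 = 3.5; y_4 = 6.5; z_4 = 7.5; d_4 = 2; h_4 = 1.5; x_5 = 4; y_5 = 4; z_5 = 5; r_5 = 1.5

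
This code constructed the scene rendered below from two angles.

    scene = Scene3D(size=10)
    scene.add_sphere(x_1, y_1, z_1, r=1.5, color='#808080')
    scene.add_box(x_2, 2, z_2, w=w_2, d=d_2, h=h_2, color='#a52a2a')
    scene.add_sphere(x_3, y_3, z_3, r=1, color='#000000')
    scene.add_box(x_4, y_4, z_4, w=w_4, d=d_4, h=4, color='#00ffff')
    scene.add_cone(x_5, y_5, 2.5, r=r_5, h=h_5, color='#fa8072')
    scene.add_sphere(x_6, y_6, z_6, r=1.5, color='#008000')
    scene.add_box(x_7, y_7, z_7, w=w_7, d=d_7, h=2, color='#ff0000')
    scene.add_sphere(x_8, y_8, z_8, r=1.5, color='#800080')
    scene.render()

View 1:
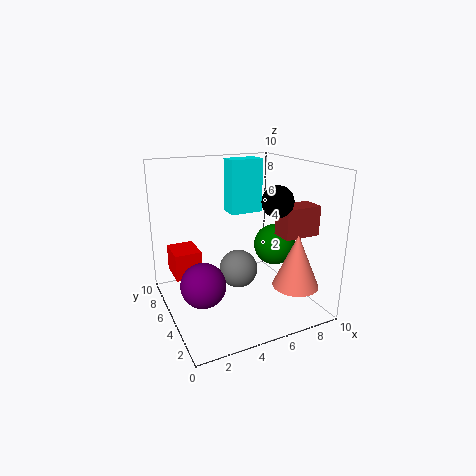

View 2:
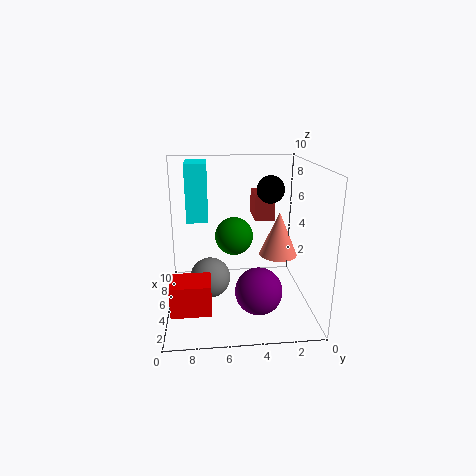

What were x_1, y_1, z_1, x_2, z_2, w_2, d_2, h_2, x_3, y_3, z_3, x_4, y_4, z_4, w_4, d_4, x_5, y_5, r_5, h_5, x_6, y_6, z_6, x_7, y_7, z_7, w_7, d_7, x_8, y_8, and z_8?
x_1 = 6, y_1 = 7, z_1 = 1.5, x_2 = 7, z_2 = 5.5, w_2 = 2.5, d_2 = 1.5, h_2 = 2, x_3 = 6.5, y_3 = 2.5, z_3 = 8, x_4 = 5.5, y_4 = 7, z_4 = 6, w_4 = 2.5, d_4 = 1.5, x_5 = 7.5, y_5 = 1.5, r_5 = 1.5, h_5 = 3.5, x_6 = 8, y_6 = 5, z_6 = 4, x_7 = 1, y_7 = 7, z_7 = 1.5, w_7 = 2, d_7 = 2.5, x_8 = 2, y_8 = 4, z_8 = 2.5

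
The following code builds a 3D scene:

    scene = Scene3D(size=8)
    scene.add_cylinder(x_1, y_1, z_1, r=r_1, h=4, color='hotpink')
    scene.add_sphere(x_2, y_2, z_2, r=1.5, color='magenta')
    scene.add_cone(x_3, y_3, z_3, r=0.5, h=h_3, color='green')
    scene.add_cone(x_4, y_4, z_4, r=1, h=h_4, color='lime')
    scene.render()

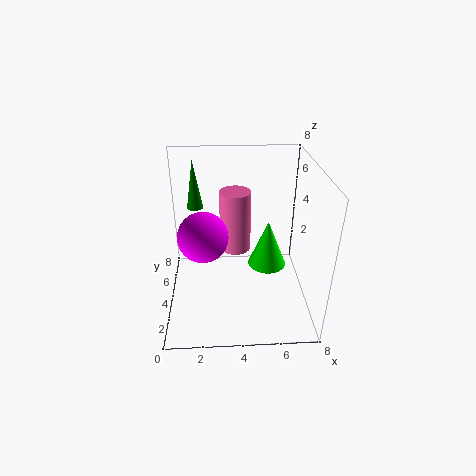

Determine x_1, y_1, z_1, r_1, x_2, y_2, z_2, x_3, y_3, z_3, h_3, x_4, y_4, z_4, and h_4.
x_1 = 4
y_1 = 7
z_1 = 1.5
r_1 = 1
x_2 = 2
y_2 = 5
z_2 = 3.5
x_3 = 1.5
y_3 = 7
z_3 = 4.5
h_3 = 3
x_4 = 5.5
y_4 = 3
z_4 = 3
h_4 = 2.5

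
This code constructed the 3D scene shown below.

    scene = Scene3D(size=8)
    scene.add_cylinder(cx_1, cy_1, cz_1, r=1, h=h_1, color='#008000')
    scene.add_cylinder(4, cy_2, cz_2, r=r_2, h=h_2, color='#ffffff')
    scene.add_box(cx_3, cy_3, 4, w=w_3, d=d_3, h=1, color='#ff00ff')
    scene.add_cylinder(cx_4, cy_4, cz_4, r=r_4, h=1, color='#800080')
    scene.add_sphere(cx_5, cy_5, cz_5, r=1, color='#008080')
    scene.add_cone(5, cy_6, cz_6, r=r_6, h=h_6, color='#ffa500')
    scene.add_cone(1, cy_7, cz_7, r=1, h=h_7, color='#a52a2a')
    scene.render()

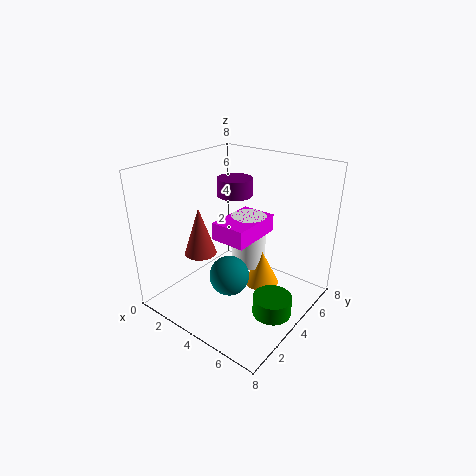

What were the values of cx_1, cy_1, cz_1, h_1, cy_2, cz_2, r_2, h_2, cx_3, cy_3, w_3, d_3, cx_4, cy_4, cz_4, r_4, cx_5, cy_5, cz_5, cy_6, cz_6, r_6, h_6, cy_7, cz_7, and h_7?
cx_1 = 7; cy_1 = 3; cz_1 = 1; h_1 = 1; cy_2 = 5; cz_2 = 2; r_2 = 1; h_2 = 3; cx_3 = 3; cy_3 = 3; w_3 = 2; d_3 = 3; cx_4 = 3; cy_4 = 5; cz_4 = 6; r_4 = 1; cx_5 = 5; cy_5 = 2; cz_5 = 3; cy_6 = 5; cz_6 = 1; r_6 = 1; h_6 = 2; cy_7 = 4; cz_7 = 2; h_7 = 3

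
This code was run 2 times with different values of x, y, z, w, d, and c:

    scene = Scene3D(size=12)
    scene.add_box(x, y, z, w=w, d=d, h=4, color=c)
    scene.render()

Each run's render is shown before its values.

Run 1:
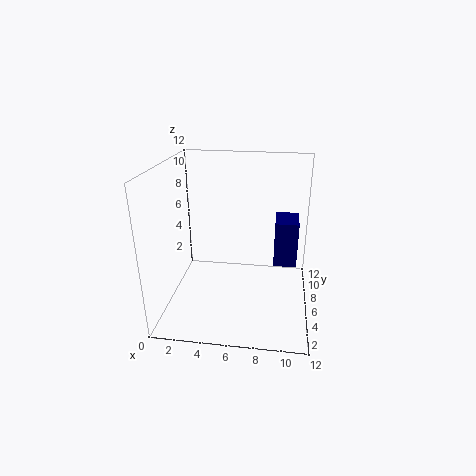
x = 9; y = 7; z = 3; w = 2; d = 3; c = 'navy'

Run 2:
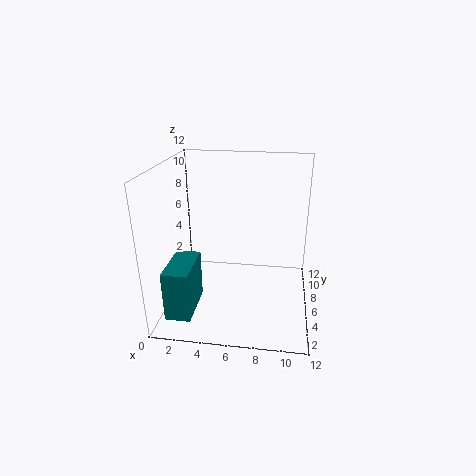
x = 1; y = 1; z = 1; w = 2; d = 4; c = 'teal'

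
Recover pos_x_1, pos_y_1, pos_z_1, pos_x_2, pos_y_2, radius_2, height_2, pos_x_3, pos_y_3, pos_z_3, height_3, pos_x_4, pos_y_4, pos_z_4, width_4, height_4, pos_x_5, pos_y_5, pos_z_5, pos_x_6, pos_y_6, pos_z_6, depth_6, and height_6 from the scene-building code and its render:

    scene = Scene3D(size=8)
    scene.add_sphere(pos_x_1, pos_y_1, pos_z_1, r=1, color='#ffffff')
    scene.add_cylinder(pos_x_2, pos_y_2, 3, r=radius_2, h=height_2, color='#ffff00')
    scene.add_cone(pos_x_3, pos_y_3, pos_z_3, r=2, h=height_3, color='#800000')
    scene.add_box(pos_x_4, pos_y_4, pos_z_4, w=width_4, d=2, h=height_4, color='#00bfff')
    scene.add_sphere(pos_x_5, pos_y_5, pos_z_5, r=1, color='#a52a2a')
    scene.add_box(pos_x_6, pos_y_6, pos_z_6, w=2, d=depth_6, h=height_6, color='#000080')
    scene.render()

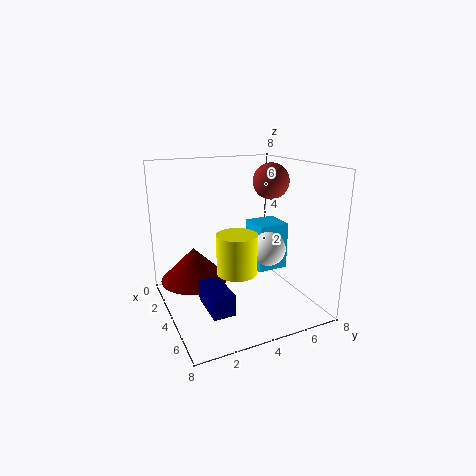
pos_x_1 = 4; pos_y_1 = 6; pos_z_1 = 3; pos_x_2 = 6; pos_y_2 = 3; radius_2 = 1; height_2 = 2; pos_x_3 = 2; pos_y_3 = 2; pos_z_3 = 1; height_3 = 2; pos_x_4 = 1; pos_y_4 = 6; pos_z_4 = 1; width_4 = 2; height_4 = 3; pos_x_5 = 4; pos_y_5 = 6; pos_z_5 = 7; pos_x_6 = 6; pos_y_6 = 1; pos_z_6 = 2; depth_6 = 1; height_6 = 1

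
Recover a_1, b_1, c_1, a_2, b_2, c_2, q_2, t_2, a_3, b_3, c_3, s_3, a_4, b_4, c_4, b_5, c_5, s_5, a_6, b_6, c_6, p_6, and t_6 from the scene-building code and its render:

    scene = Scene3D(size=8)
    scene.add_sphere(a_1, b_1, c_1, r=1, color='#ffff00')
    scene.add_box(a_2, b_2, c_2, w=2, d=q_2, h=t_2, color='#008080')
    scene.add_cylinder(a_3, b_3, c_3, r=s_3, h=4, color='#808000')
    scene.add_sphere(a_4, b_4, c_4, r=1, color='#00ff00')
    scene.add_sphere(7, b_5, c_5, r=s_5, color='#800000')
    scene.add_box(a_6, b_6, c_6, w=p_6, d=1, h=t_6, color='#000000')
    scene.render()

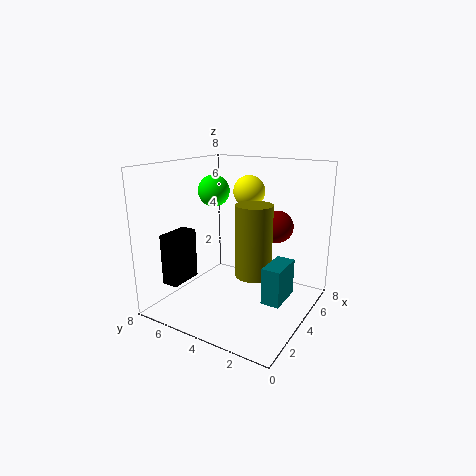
a_1 = 7; b_1 = 5; c_1 = 6; a_2 = 3; b_2 = 1; c_2 = 1; q_2 = 1; t_2 = 2; a_3 = 4; b_3 = 3; c_3 = 2; s_3 = 1; a_4 = 6; b_4 = 7; c_4 = 6; b_5 = 3; c_5 = 4; s_5 = 1; a_6 = 2; b_6 = 7; c_6 = 1; p_6 = 2; t_6 = 3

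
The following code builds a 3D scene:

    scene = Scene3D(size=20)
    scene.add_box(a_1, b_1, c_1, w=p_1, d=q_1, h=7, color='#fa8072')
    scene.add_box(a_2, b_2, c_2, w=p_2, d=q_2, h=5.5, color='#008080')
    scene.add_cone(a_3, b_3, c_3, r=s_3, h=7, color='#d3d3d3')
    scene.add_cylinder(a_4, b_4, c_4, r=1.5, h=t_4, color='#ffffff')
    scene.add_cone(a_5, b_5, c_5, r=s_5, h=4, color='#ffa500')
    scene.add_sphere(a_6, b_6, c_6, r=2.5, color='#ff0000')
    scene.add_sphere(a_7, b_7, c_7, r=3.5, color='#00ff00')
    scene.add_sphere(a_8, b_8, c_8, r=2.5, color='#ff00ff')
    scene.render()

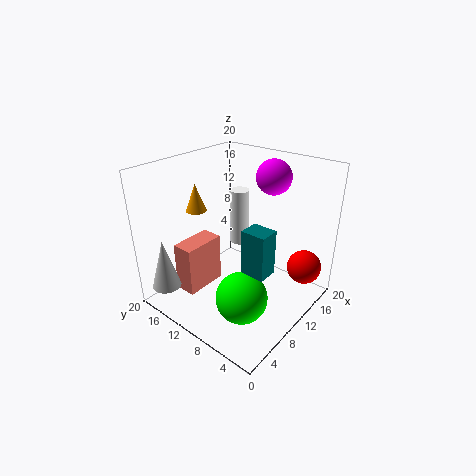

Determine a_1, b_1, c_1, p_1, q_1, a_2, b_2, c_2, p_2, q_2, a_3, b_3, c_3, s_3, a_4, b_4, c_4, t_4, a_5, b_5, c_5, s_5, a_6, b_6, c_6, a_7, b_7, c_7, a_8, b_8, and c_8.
a_1 = 3.5
b_1 = 13
c_1 = 2.5
p_1 = 6
q_1 = 3
a_2 = 4.5
b_2 = 2
c_2 = 9.5
p_2 = 2.5
q_2 = 3
a_3 = 2
b_3 = 16.5
c_3 = 3.5
s_3 = 2
a_4 = 16.5
b_4 = 15
c_4 = 5
t_4 = 9
a_5 = 9
b_5 = 17
c_5 = 12.5
s_5 = 1.5
a_6 = 17
b_6 = 3
c_6 = 4.5
a_7 = 6.5
b_7 = 6.5
c_7 = 3.5
a_8 = 16
b_8 = 8.5
c_8 = 17.5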